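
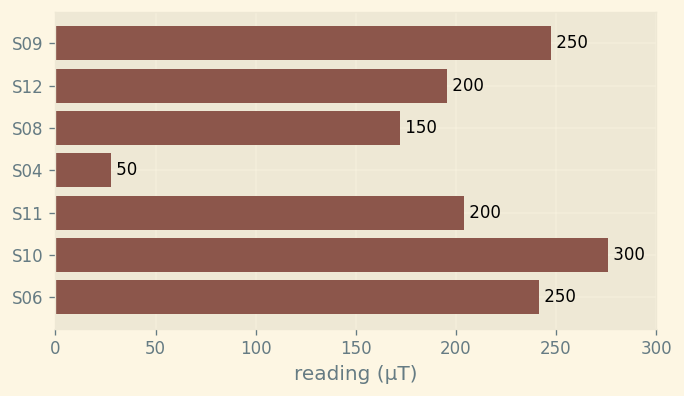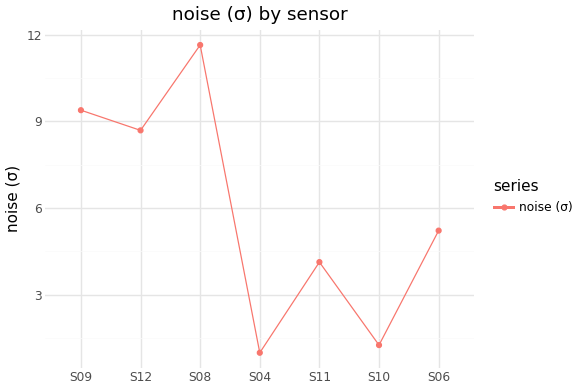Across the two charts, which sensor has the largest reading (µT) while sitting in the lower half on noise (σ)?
S10

Chart 2 median noise (σ) ≈ 6; below-median sensors: S04, S11, S10. Among those, S10 has the highest reading (µT) (≈ 300).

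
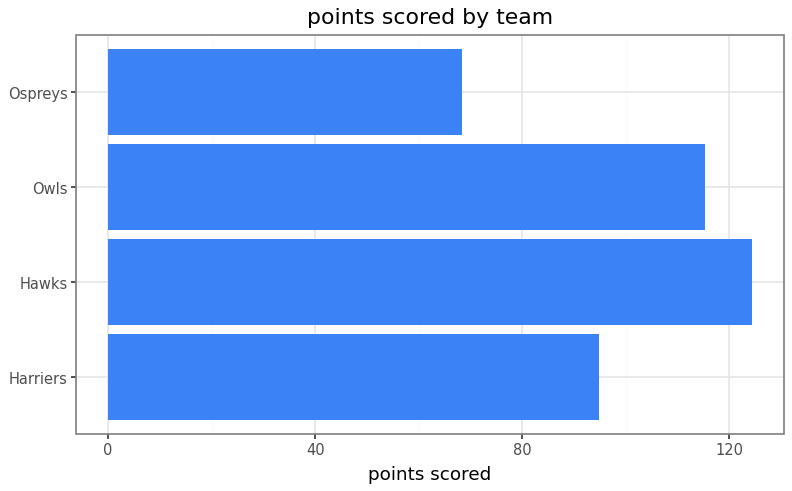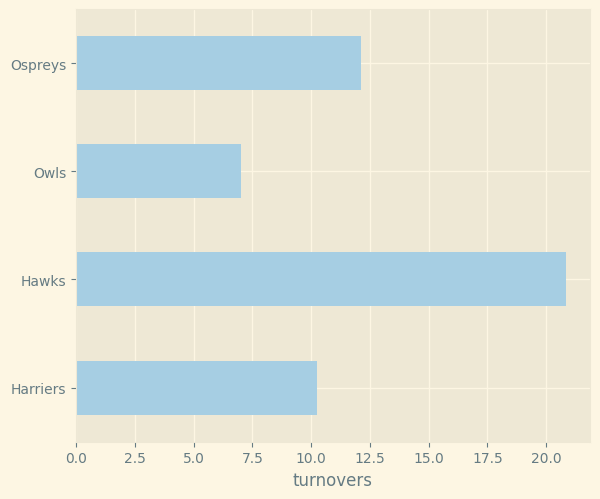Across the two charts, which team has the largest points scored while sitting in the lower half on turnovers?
Owls

Chart 2 median turnovers ≈ 12; below-median teams: Harriers, Owls. Among those, Owls has the highest points scored (≈ 120).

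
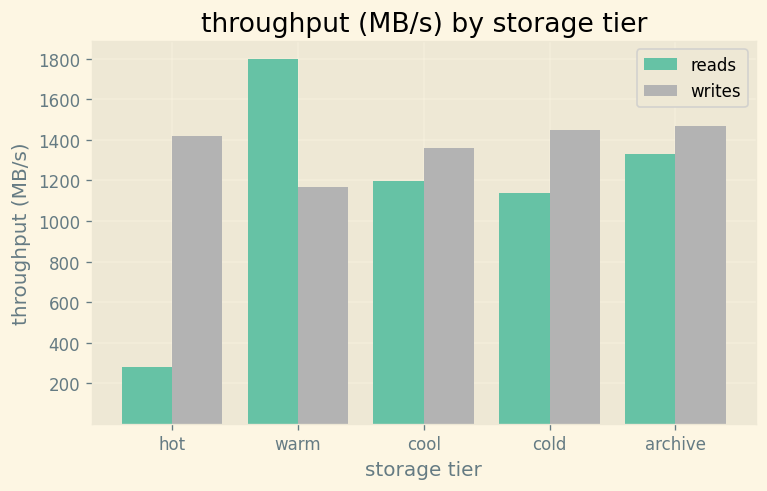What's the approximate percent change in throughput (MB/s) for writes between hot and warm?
≈ -14.3%

hot ≈ 1400, warm ≈ 1200; (1200 − 1400) / 1400 ≈ -14.3%.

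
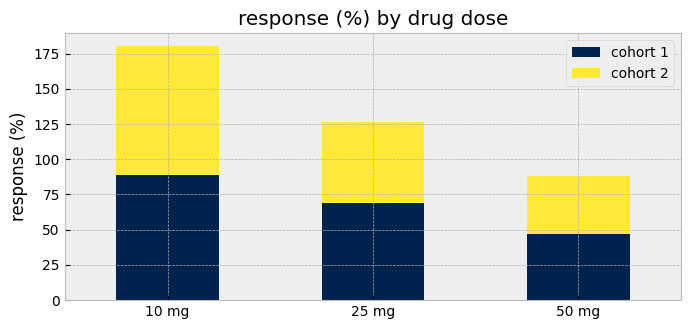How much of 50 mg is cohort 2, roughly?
cohort 2 top ≈ 80, bottom ≈ 40; segment ≈ 40.

≈ 40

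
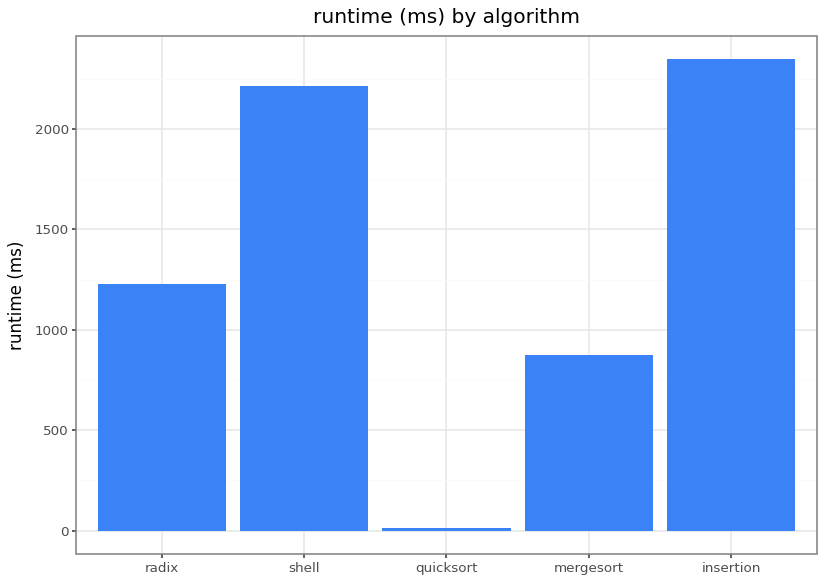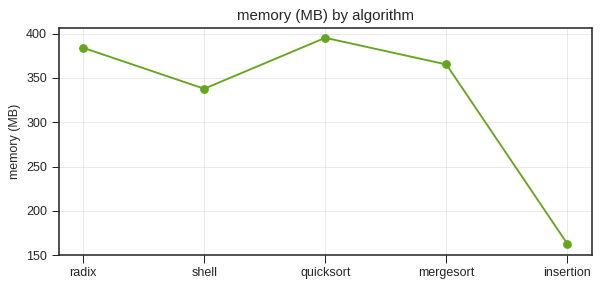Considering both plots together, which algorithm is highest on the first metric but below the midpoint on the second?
Chart 2 median memory (MB) ≈ 350; below-median algorithms: shell, insertion. Among those, insertion has the highest runtime (ms) (≈ 2500).

insertion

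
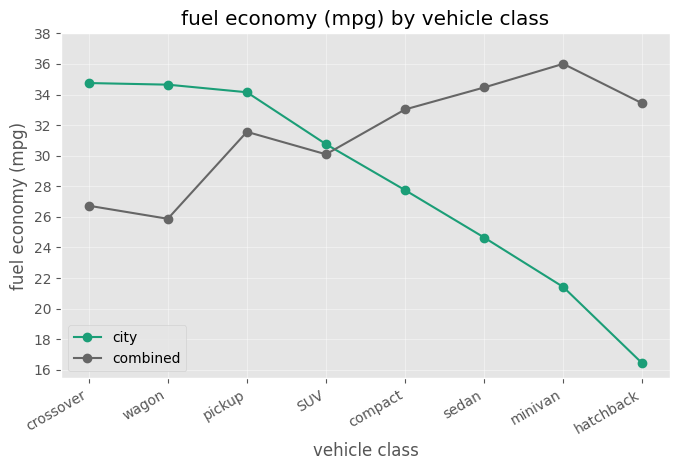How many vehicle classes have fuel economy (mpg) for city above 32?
3

Above 32: crossover, wagon, pickup.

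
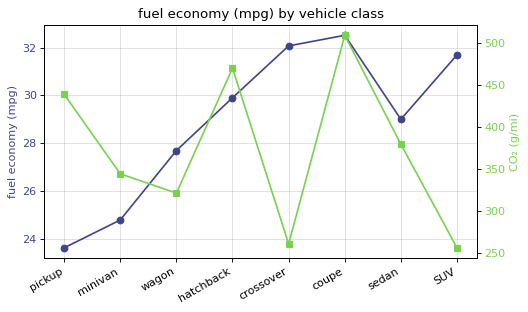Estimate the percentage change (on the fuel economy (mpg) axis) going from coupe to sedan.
coupe ≈ 33, sedan ≈ 29; (29 − 33) / 33 ≈ -12.1%.

≈ -12.1%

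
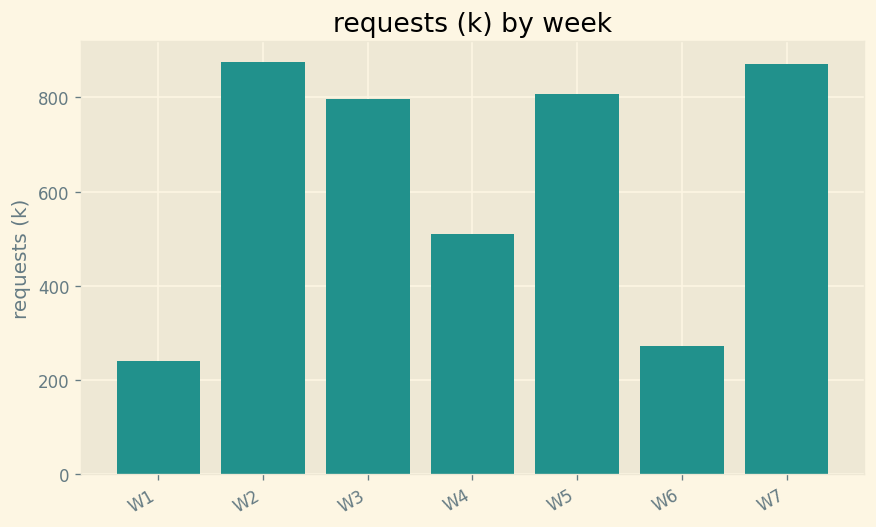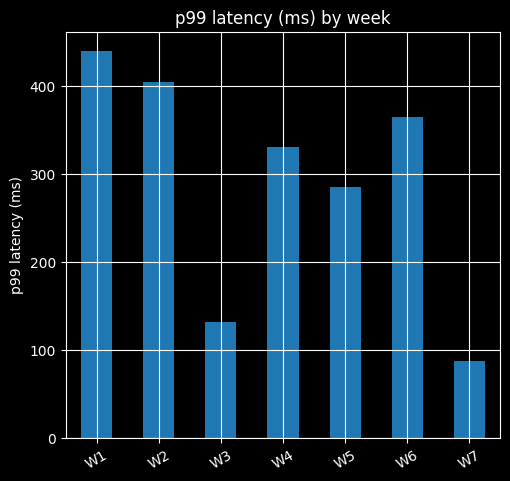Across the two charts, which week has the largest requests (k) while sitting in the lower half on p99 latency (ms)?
Chart 2 median p99 latency (ms) ≈ 350; below-median weeks: W3, W5, W7. Among those, W7 has the highest requests (k) (≈ 900).

W7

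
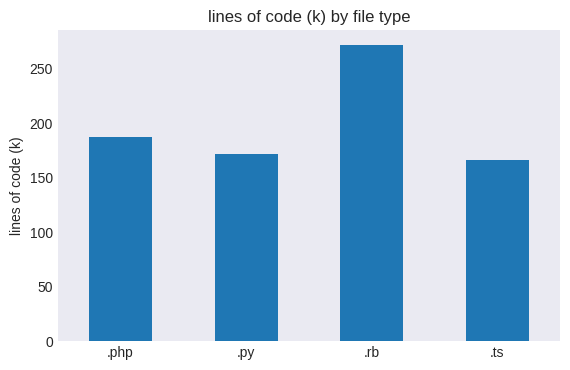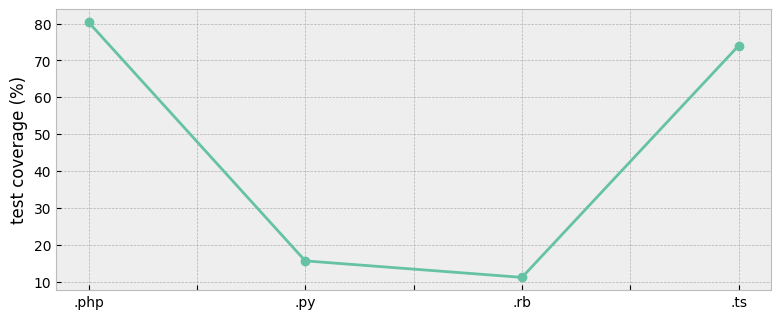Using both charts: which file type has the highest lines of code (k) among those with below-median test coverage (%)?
.rb

Chart 2 median test coverage (%) ≈ 40; below-median file types: .py, .rb. Among those, .rb has the highest lines of code (k) (≈ 275).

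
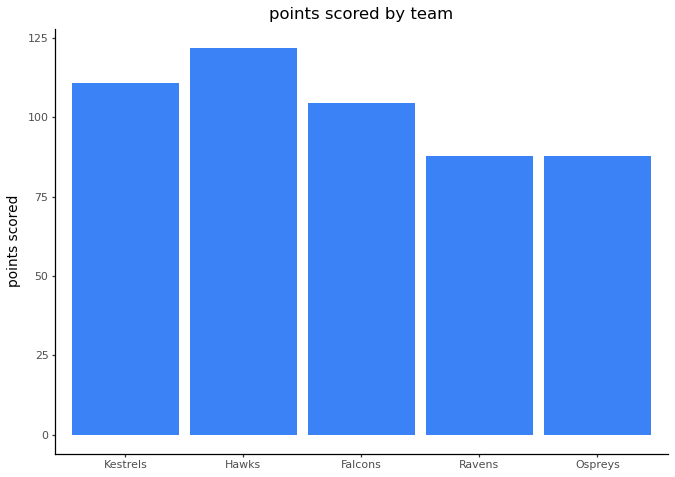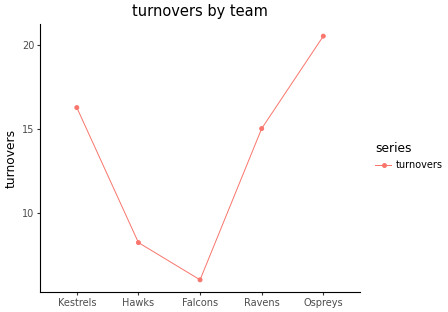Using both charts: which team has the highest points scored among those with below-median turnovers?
Hawks

Chart 2 median turnovers ≈ 16; below-median teams: Hawks, Falcons. Among those, Hawks has the highest points scored (≈ 120).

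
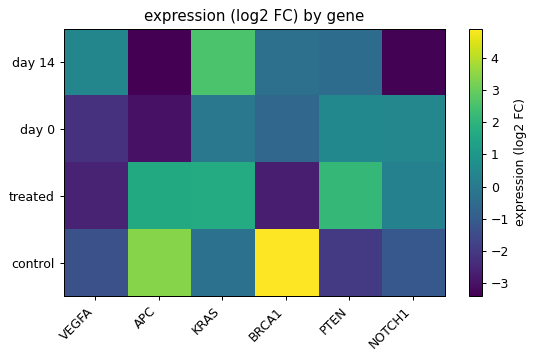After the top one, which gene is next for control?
APC

Top 3 for control: BRCA1 ≈ 5, APC ≈ 3, KRAS ≈ 0.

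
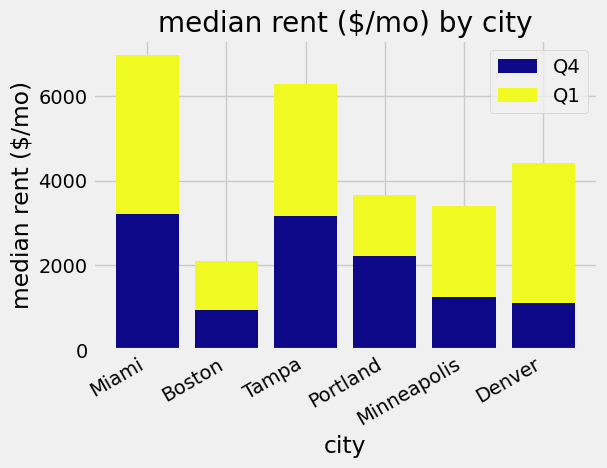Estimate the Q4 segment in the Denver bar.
Q4 top ≈ 1000, bottom ≈ 0; segment ≈ 1000.

≈ 1000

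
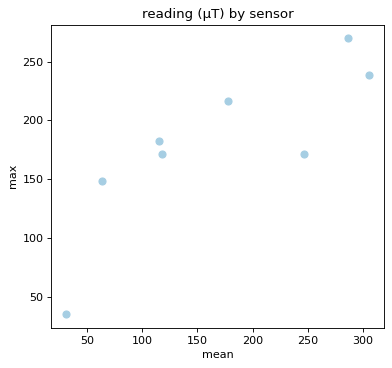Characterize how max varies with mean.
Points are positively correlated; strong (|r| ≈ 0.8).

positive, strong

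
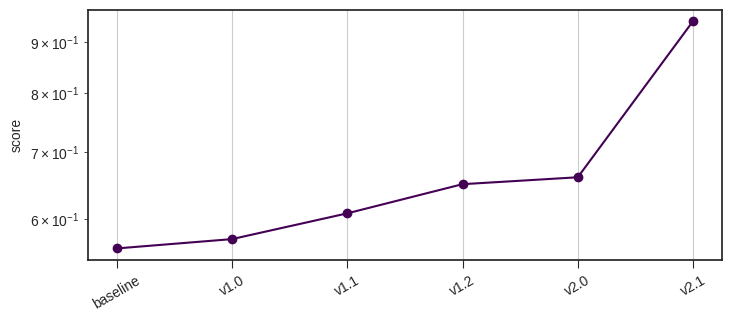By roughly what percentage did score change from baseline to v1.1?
baseline ≈ 0.55, v1.1 ≈ 0.60; (0.60 − 0.55) / 0.55 ≈ +9.1%.

≈ +9.1%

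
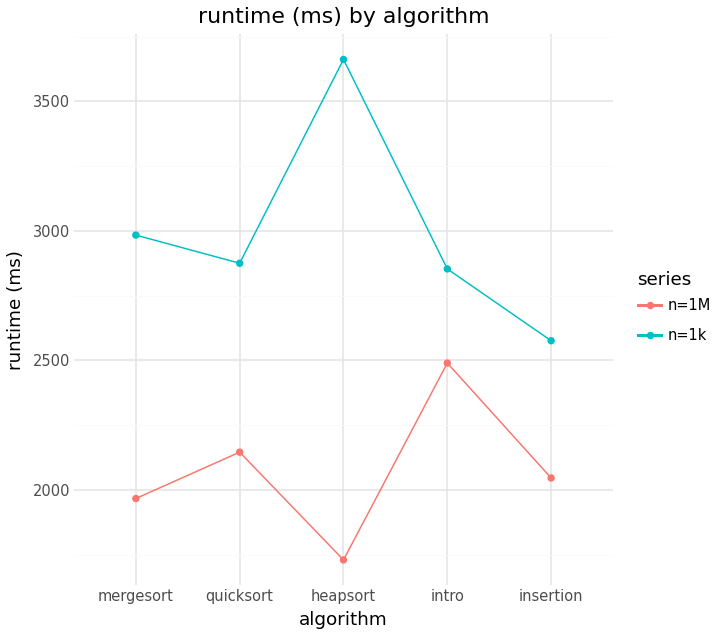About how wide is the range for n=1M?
Max intro ≈ 2400, min heapsort ≈ 1800; range ≈ 600.

≈ 600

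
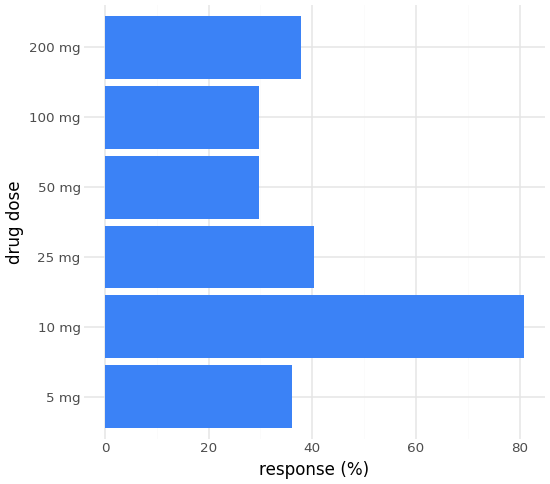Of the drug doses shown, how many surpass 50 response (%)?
Above 50: 10 mg.

1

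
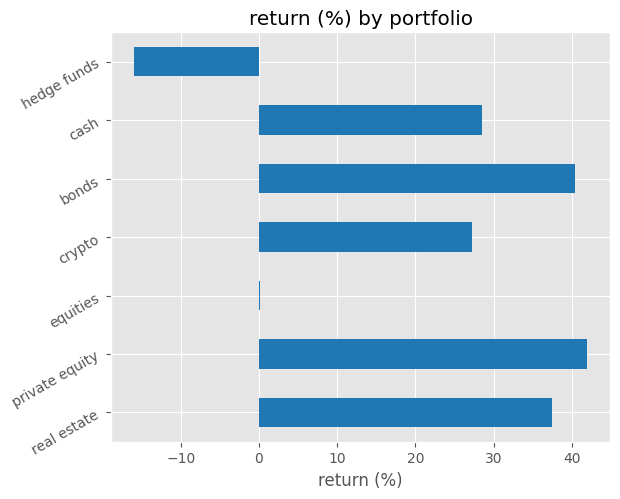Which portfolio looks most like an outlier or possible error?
hedge funds

hedge funds ≈ -15; the rest sit between ≈ 0 and ≈ 40.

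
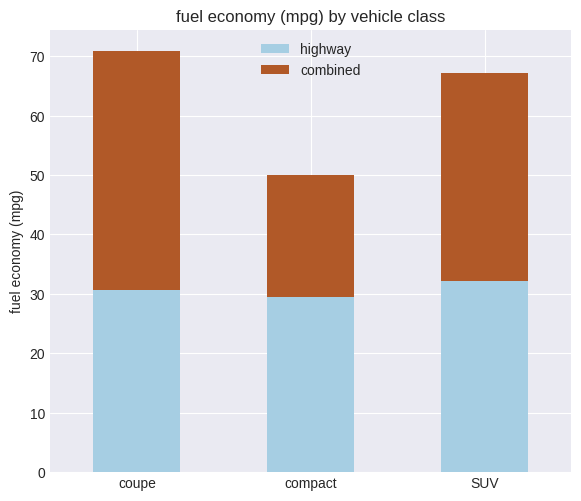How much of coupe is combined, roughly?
≈ 40

combined top ≈ 70, bottom ≈ 30; segment ≈ 40.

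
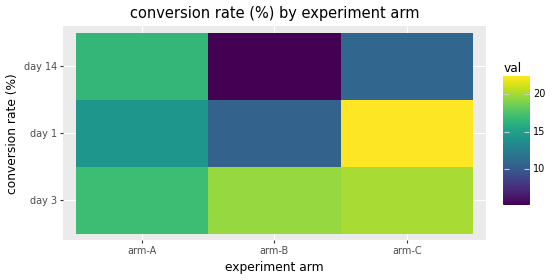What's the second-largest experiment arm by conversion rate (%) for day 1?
arm-A

Top 3 for day 1: arm-C ≈ 22, arm-A ≈ 14, arm-B ≈ 10.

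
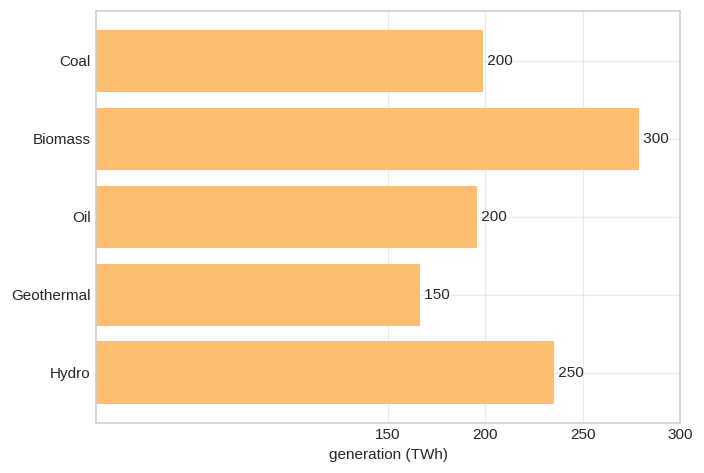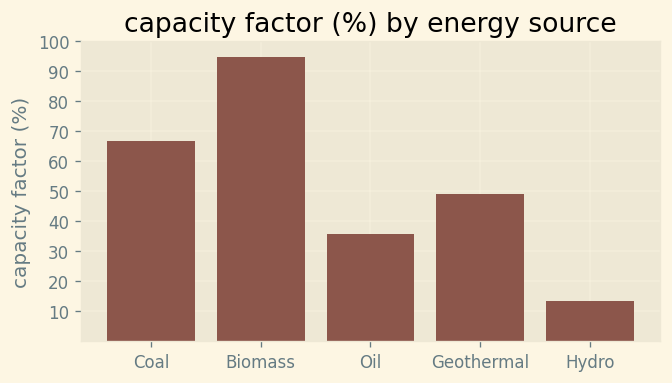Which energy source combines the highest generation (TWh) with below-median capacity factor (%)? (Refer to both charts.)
Chart 2 median capacity factor (%) ≈ 50; below-median energy sources: Oil, Hydro. Among those, Hydro has the highest generation (TWh) (≈ 250).

Hydro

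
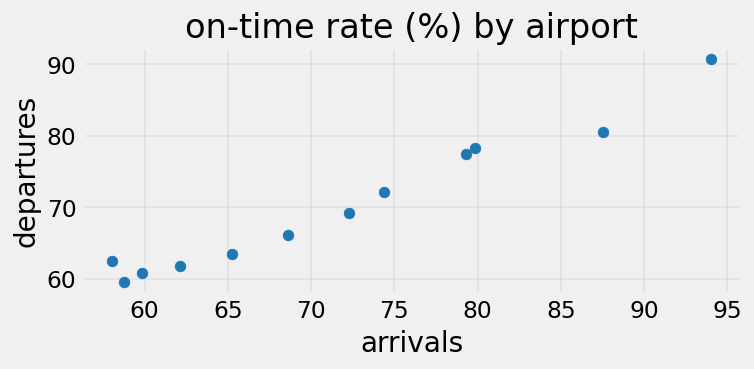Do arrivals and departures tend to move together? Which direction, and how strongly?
positive, strong

Points are positively correlated; strong (|r| ≈ 1.0).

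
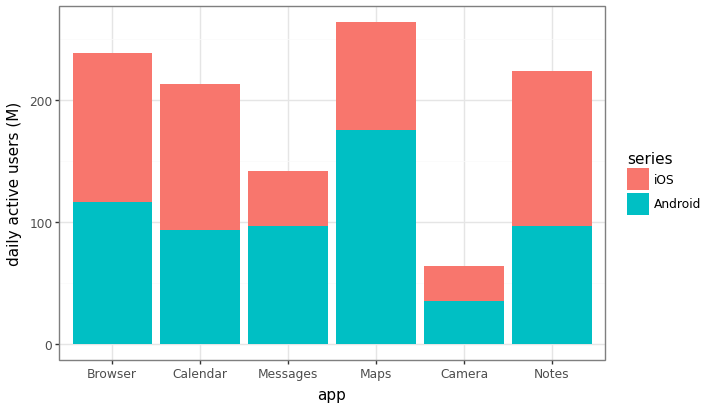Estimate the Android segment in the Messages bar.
Android top ≈ 100, bottom ≈ 0; segment ≈ 100.

≈ 100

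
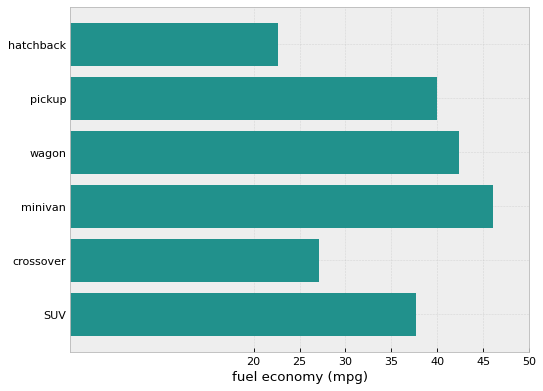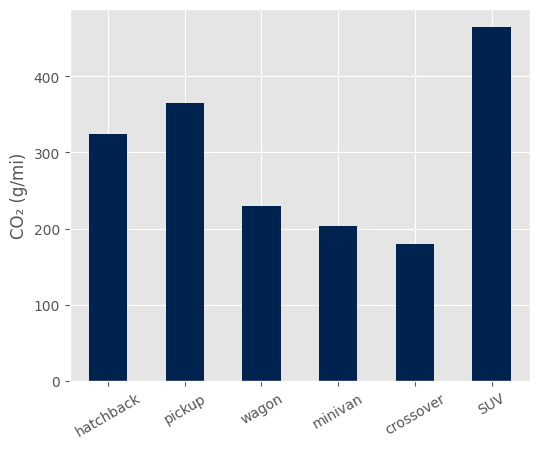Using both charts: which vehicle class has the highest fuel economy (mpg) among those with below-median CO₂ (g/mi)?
Chart 2 median CO₂ (g/mi) ≈ 300; below-median vehicle classes: wagon, minivan, crossover. Among those, minivan has the highest fuel economy (mpg) (≈ 45).

minivan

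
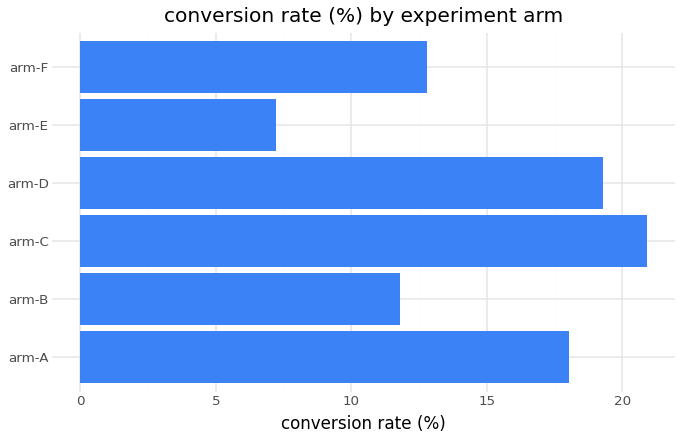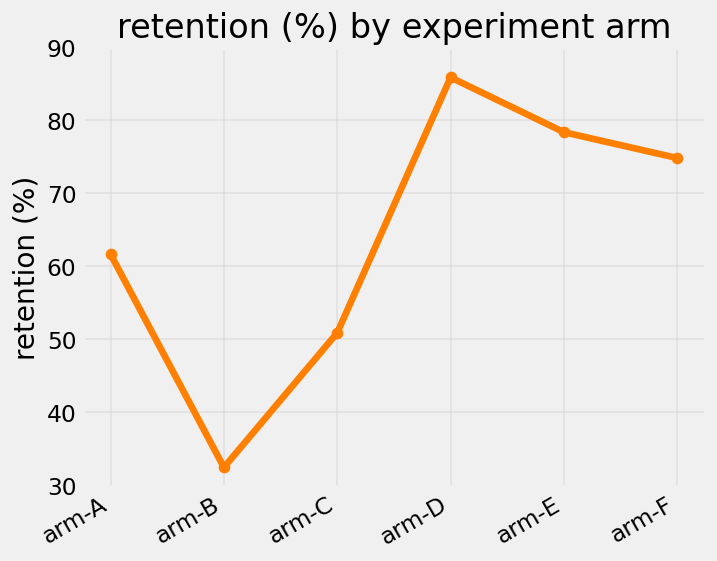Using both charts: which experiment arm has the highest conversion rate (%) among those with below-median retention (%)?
Chart 2 median retention (%) ≈ 70; below-median experiment arms: arm-A, arm-B, arm-C. Among those, arm-C has the highest conversion rate (%) (≈ 20).

arm-C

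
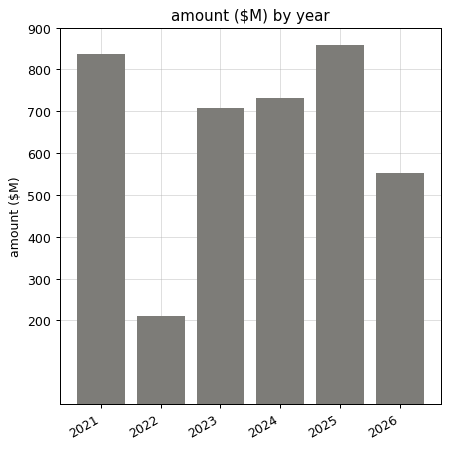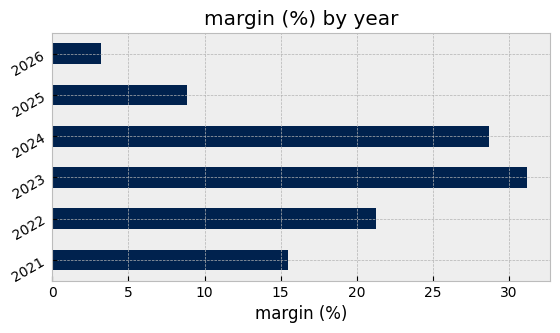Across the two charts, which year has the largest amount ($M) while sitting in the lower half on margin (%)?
2025

Chart 2 median margin (%) ≈ 20; below-median years: 2021, 2025, 2026. Among those, 2025 has the highest amount ($M) (≈ 900).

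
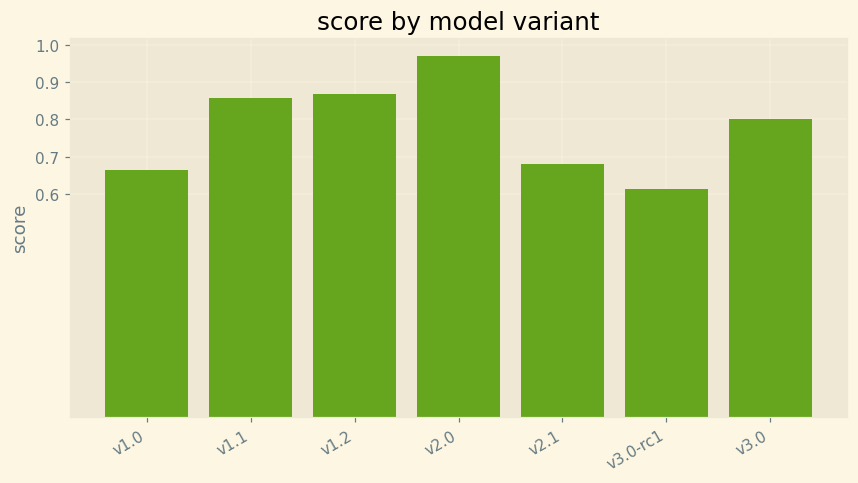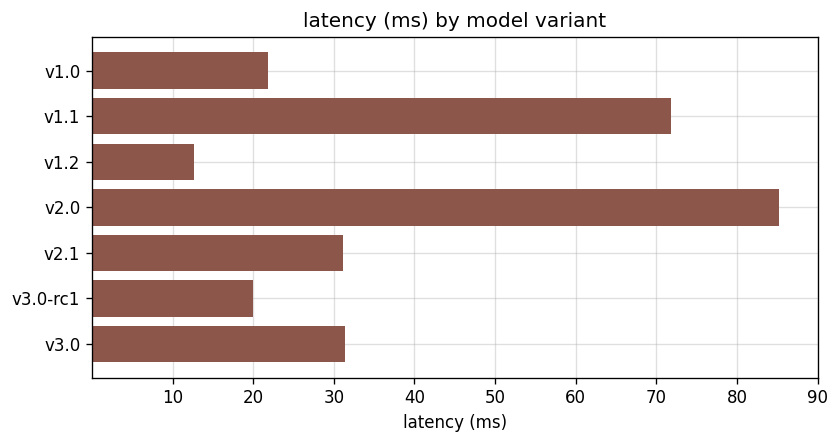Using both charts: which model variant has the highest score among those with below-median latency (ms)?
v1.2

Chart 2 median latency (ms) ≈ 30; below-median model variants: v1.0, v1.2, v3.0-rc1. Among those, v1.2 has the highest score (≈ 0.9).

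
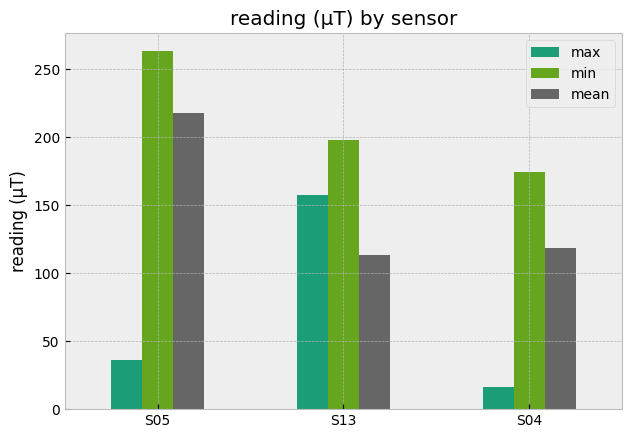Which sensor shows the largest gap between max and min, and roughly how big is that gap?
S05: max ≈ 25, min ≈ 275 → gap ≈ 250. Next-largest (S04) is only ≈ 150.

S05, ≈ 250 µT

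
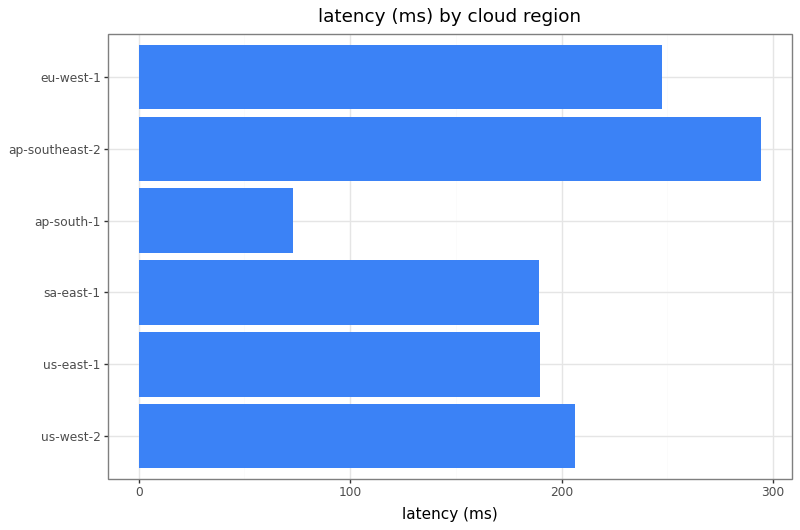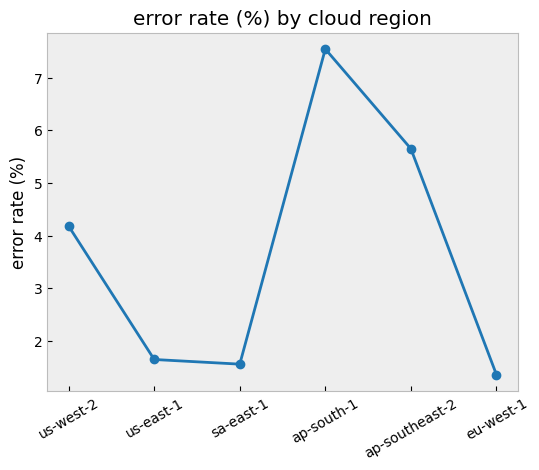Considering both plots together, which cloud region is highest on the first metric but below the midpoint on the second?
eu-west-1

Chart 2 median error rate (%) ≈ 3; below-median cloud regions: us-east-1, sa-east-1, eu-west-1. Among those, eu-west-1 has the highest latency (ms) (≈ 250).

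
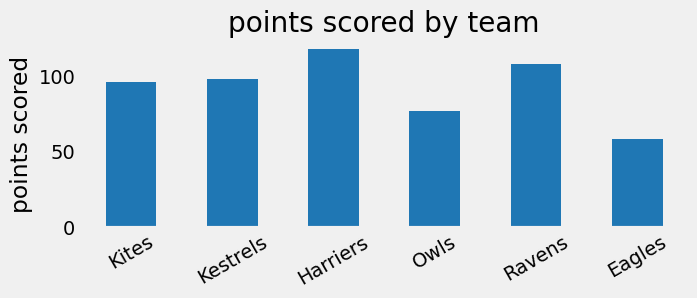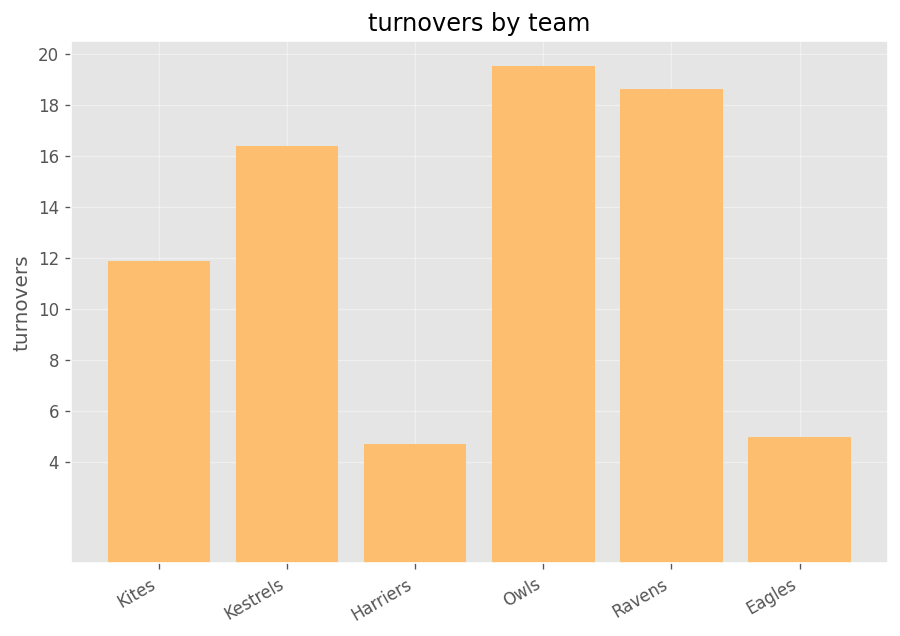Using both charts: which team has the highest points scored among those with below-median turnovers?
Chart 2 median turnovers ≈ 14; below-median teams: Kites, Harriers, Eagles. Among those, Harriers has the highest points scored (≈ 120).

Harriers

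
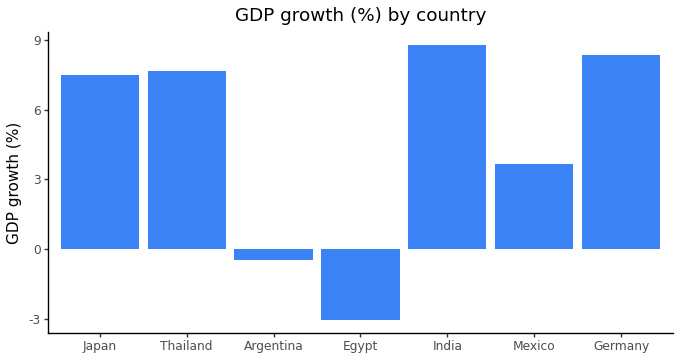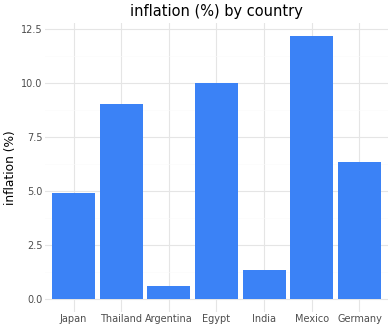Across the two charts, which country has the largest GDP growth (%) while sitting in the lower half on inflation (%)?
Chart 2 median inflation (%) ≈ 6; below-median countries: Japan, Argentina, India. Among those, India has the highest GDP growth (%) (≈ 9).

India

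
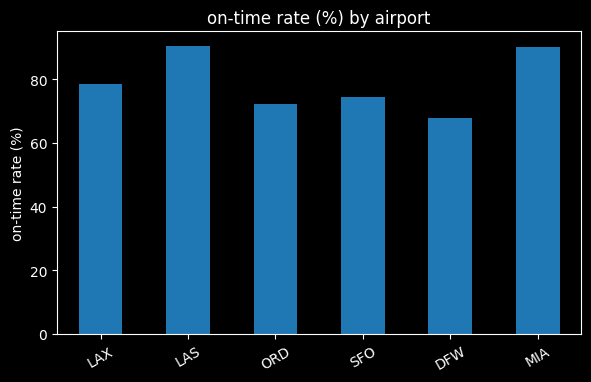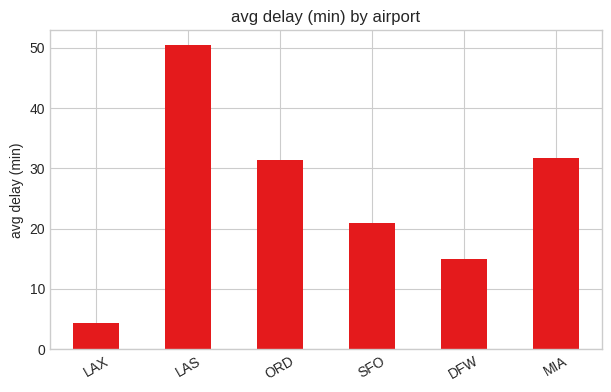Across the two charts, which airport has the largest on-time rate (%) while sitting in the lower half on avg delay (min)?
Chart 2 median avg delay (min) ≈ 25; below-median airports: LAX, SFO, DFW. Among those, LAX has the highest on-time rate (%) (≈ 80).

LAX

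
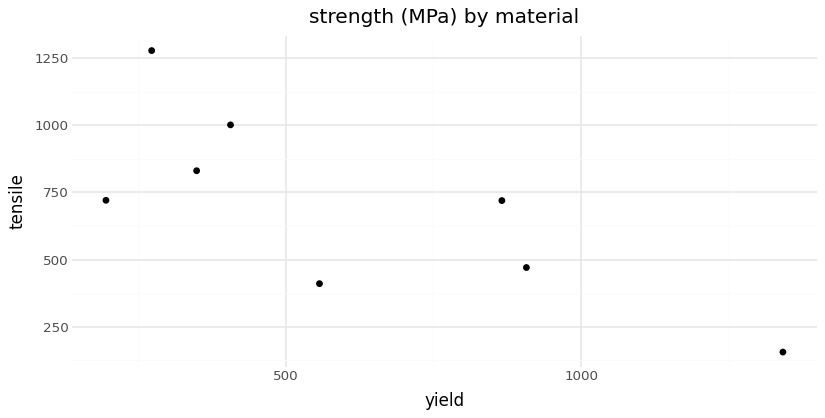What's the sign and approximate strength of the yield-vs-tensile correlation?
negative, strong

Points are negatively correlated; strong (|r| ≈ 0.8).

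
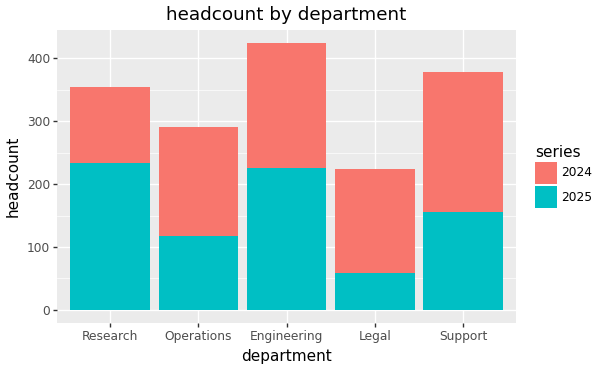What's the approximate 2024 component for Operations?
≈ 200

2024 top ≈ 300, bottom ≈ 100; segment ≈ 200.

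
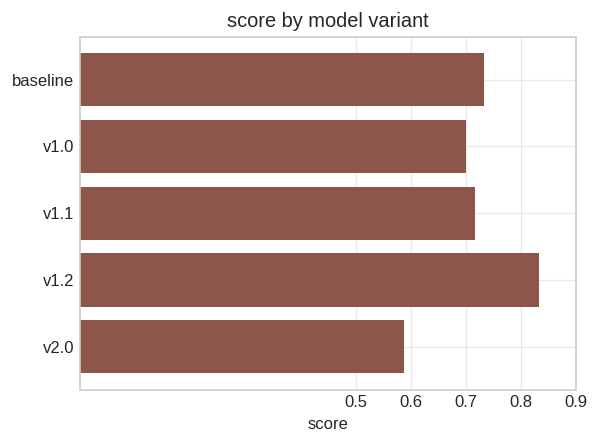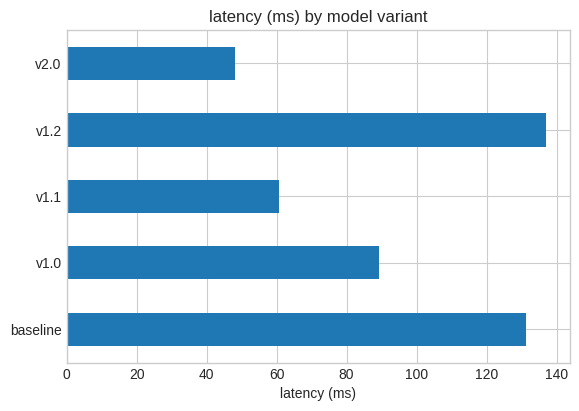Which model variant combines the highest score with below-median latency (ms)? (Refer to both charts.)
Chart 2 median latency (ms) ≈ 80; below-median model variants: v1.1, v2.0. Among those, v1.1 has the highest score (≈ 0.7).

v1.1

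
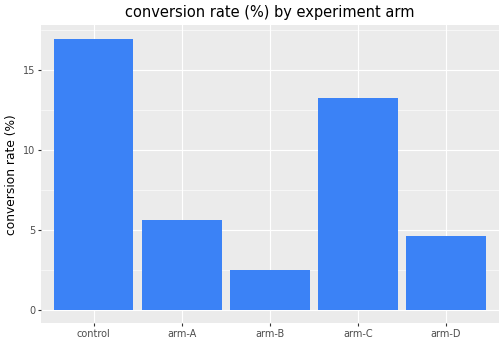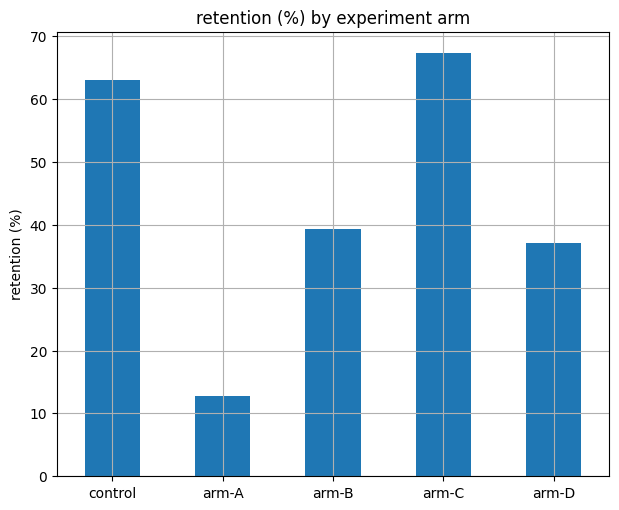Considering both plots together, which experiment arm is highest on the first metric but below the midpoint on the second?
arm-A

Chart 2 median retention (%) ≈ 40; below-median experiment arms: arm-A, arm-D. Among those, arm-A has the highest conversion rate (%) (≈ 6).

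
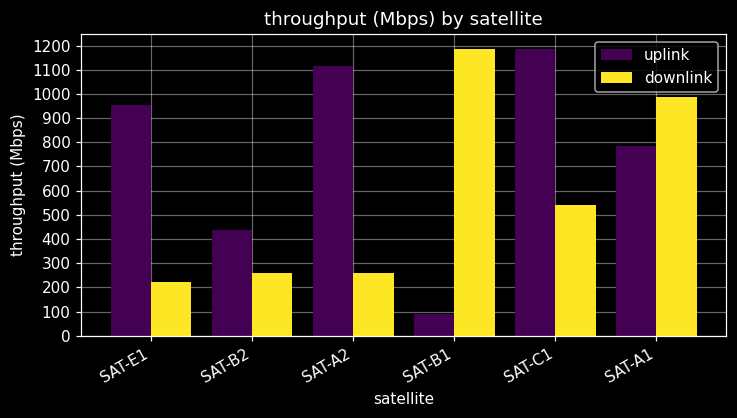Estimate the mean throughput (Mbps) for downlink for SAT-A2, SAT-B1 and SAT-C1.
(300 + 1200 + 500) / 3 ≈ 667.

≈ 667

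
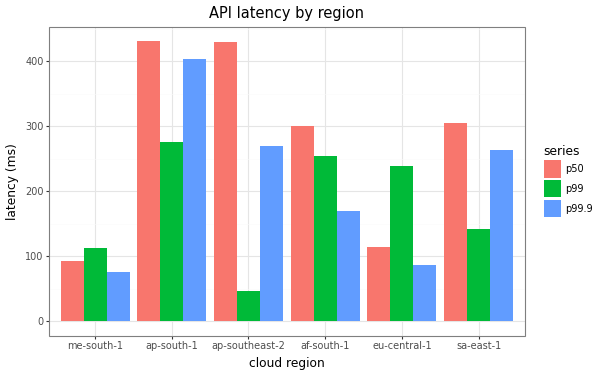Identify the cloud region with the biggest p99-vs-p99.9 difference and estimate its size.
ap-southeast-2: p99 ≈ 50, p99.9 ≈ 250 → gap ≈ 200. Next-largest (eu-central-1) is only ≈ 150.

ap-southeast-2, ≈ 200 ms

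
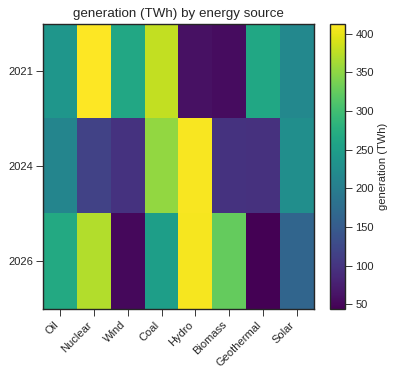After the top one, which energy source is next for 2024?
Top 3 for 2024: Hydro ≈ 400, Coal ≈ 350, Solar ≈ 250.

Coal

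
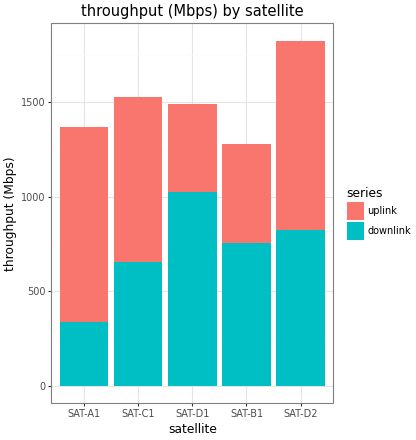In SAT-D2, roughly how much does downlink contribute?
≈ 800

downlink top ≈ 800, bottom ≈ 0; segment ≈ 800.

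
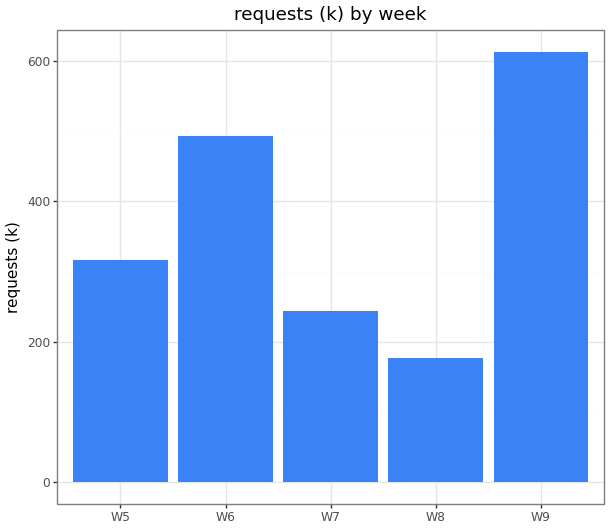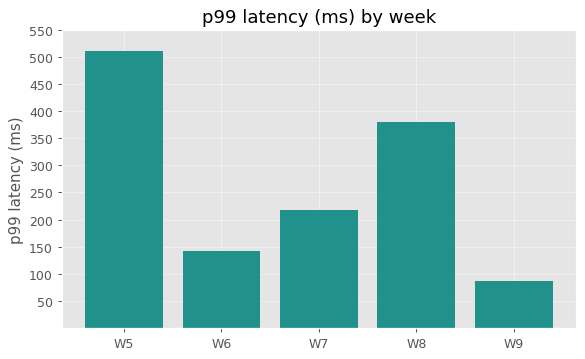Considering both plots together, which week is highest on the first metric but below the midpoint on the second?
Chart 2 median p99 latency (ms) ≈ 200; below-median weeks: W6, W9. Among those, W9 has the highest requests (k) (≈ 600).

W9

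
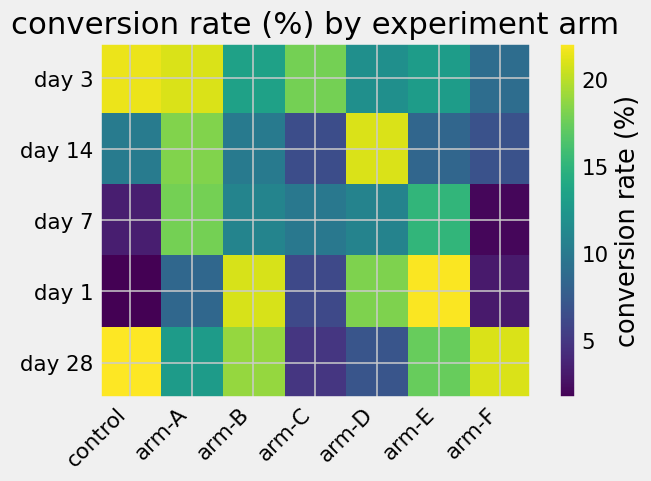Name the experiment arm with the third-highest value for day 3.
Top 4 for day 3: control ≈ 22, arm-A ≈ 20, arm-C ≈ 18, arm-B ≈ 14.

arm-C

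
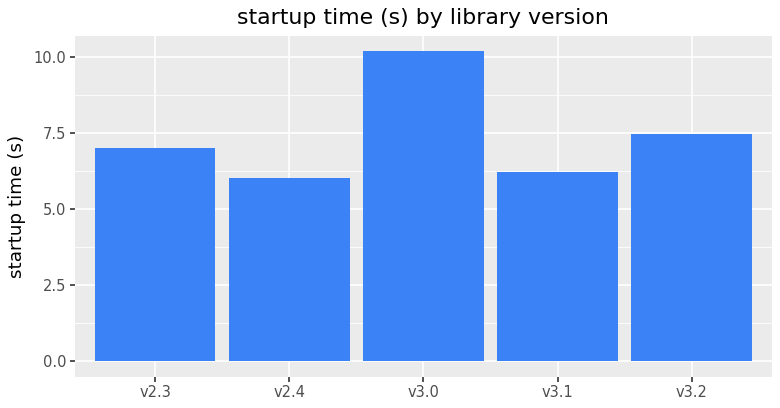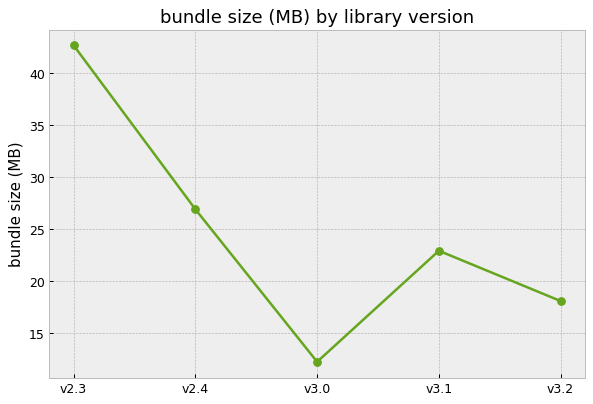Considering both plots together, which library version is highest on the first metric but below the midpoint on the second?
Chart 2 median bundle size (MB) ≈ 25; below-median library versions: v3.0, v3.2. Among those, v3.0 has the highest startup time (s) (≈ 10).

v3.0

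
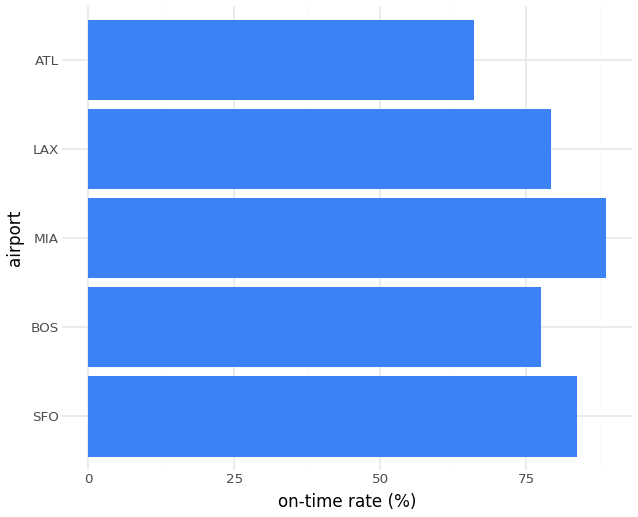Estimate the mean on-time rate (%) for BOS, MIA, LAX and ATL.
(80 + 90 + 80 + 70) / 4 ≈ 80.

≈ 80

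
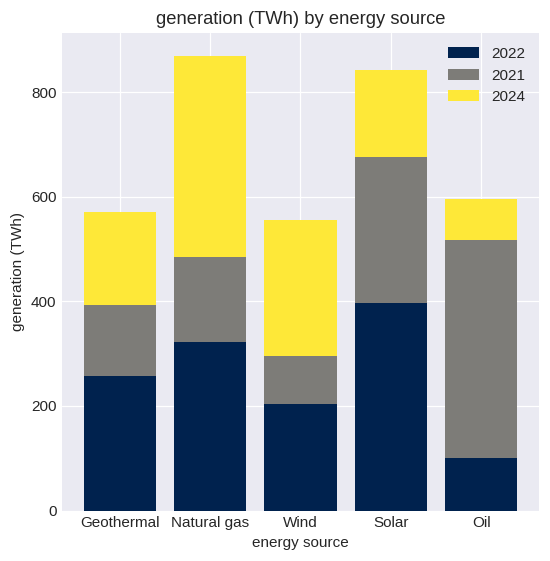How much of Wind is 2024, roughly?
2024 top ≈ 600, bottom ≈ 300; segment ≈ 300.

≈ 300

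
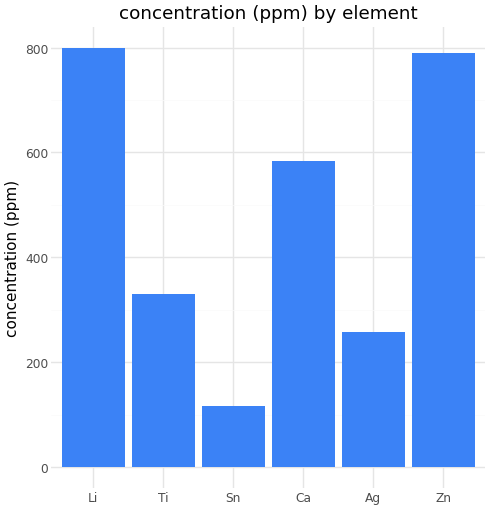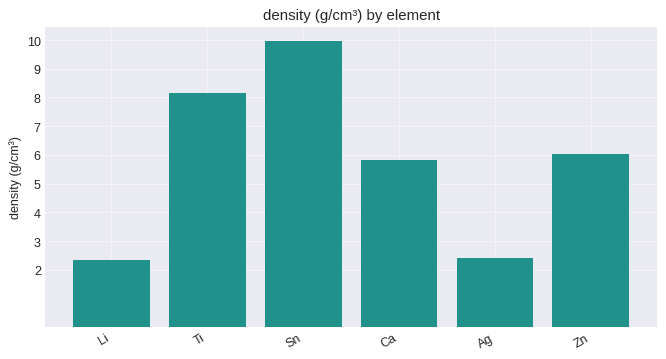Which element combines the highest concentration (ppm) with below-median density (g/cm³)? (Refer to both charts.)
Chart 2 median density (g/cm³) ≈ 6; below-median elements: Li, Ca, Ag. Among those, Li has the highest concentration (ppm) (≈ 800).

Li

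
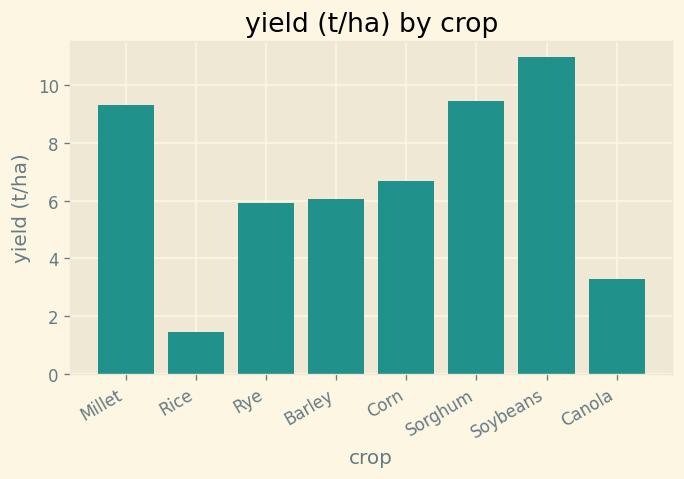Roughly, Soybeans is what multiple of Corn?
≈ 1.57×

Soybeans ≈ 11, Corn ≈ 7; 11/7 ≈ 1.57.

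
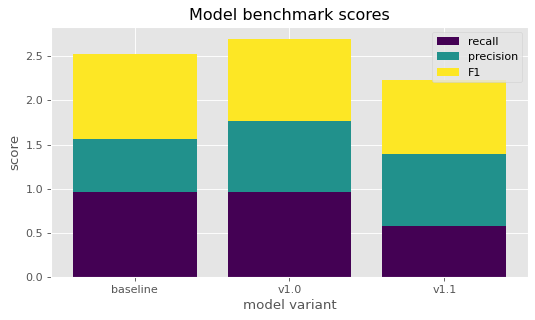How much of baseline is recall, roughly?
≈ 1.0

recall top ≈ 1.0, bottom ≈ 0.0; segment ≈ 1.0.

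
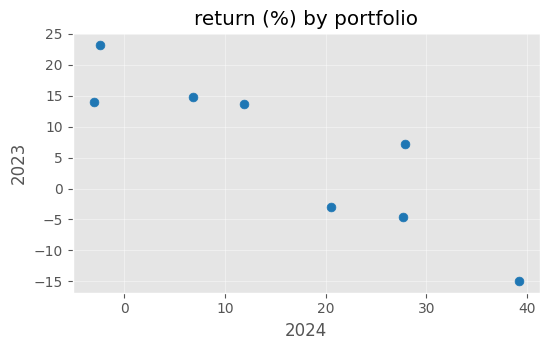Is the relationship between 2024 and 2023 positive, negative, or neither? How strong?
negative, strong

Points are negatively correlated; strong (|r| ≈ 0.9).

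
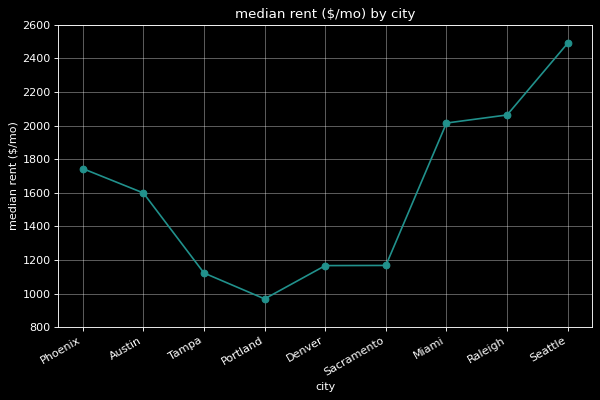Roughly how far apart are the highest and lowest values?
Max Seattle ≈ 2400, min Portland ≈ 1000; range ≈ 1400.

≈ 1400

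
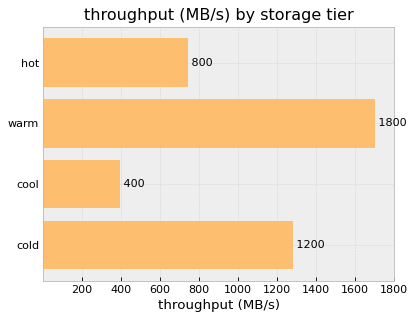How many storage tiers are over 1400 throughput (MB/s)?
Above 1400: warm.

1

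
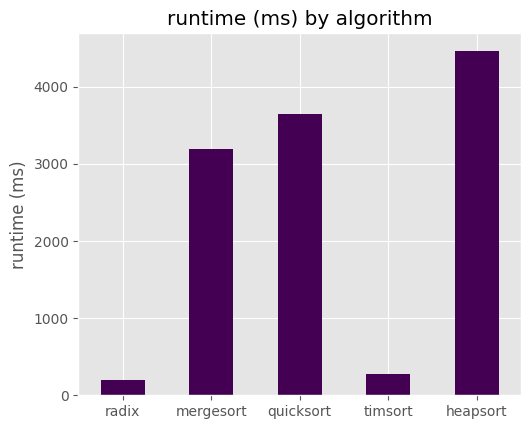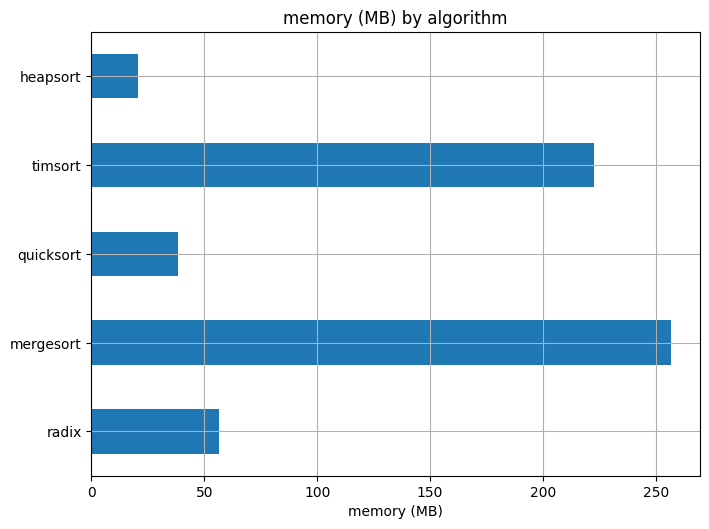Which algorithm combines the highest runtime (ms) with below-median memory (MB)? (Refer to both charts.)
heapsort

Chart 2 median memory (MB) ≈ 50; below-median algorithms: quicksort, heapsort. Among those, heapsort has the highest runtime (ms) (≈ 4500).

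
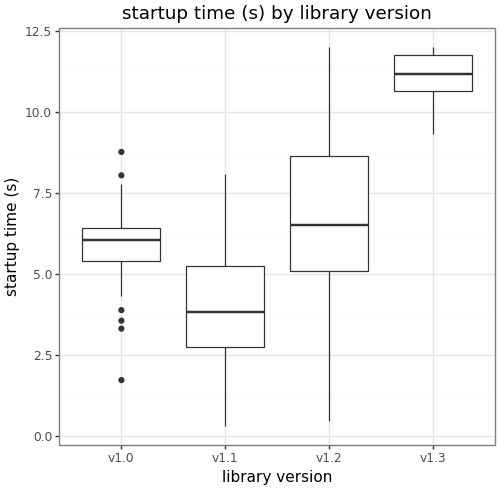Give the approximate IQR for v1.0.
≈ 1

Q3 ≈ 6, Q1 ≈ 5; IQR ≈ 1.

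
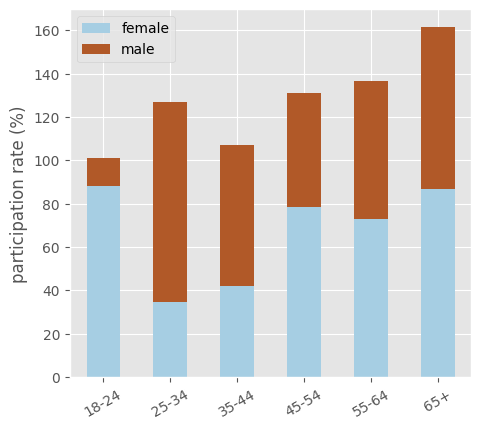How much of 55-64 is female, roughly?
female top ≈ 80, bottom ≈ 0; segment ≈ 80.

≈ 80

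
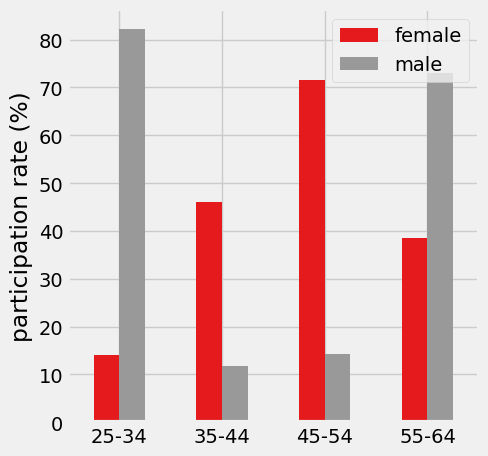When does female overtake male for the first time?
35-44

25-34: female ≈ 10 vs male ≈ 80 (not yet); 35-44: female ≈ 50 vs male ≈ 10 (first crossover).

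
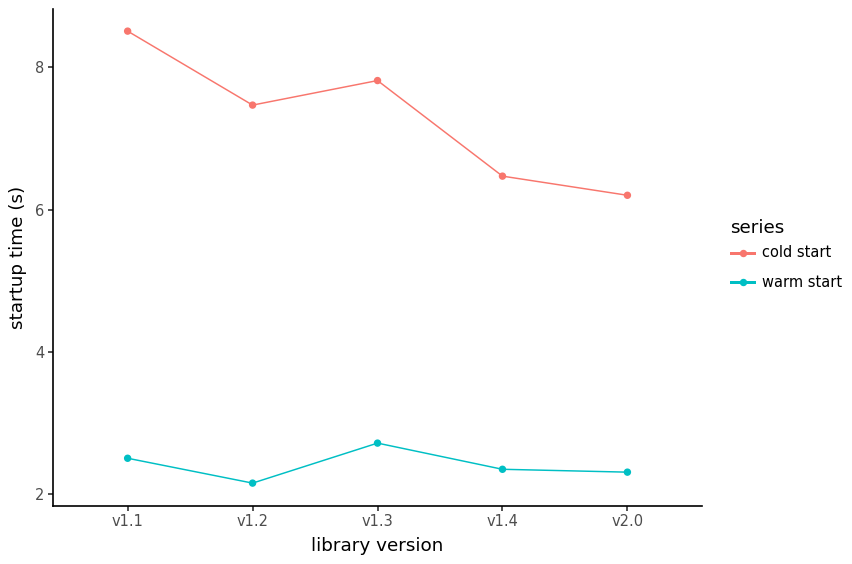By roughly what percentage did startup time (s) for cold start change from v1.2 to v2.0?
≈ -14.3%

v1.2 ≈ 7, v2.0 ≈ 6; (6 − 7) / 7 ≈ -14.3%.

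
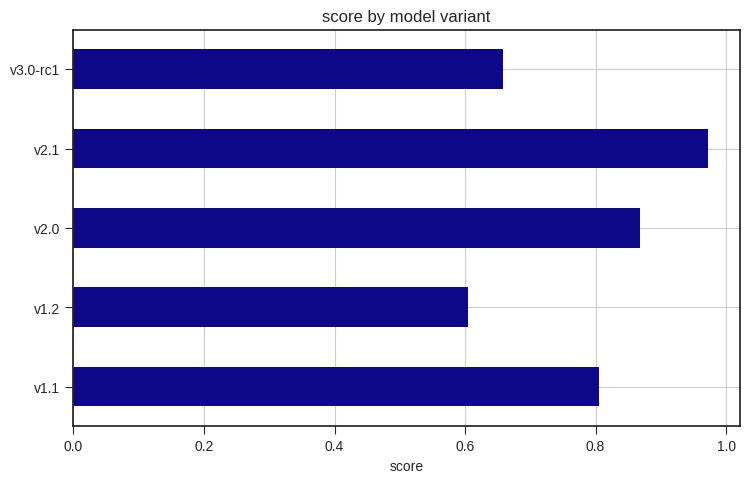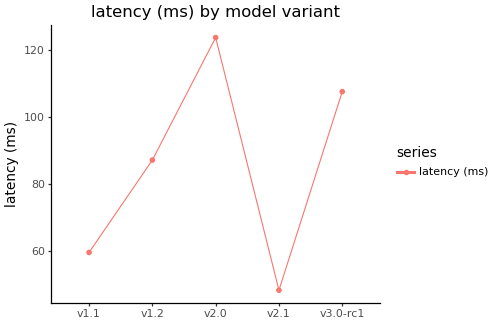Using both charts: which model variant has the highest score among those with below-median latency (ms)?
v2.1

Chart 2 median latency (ms) ≈ 80; below-median model variants: v1.1, v2.1. Among those, v2.1 has the highest score (≈ 1).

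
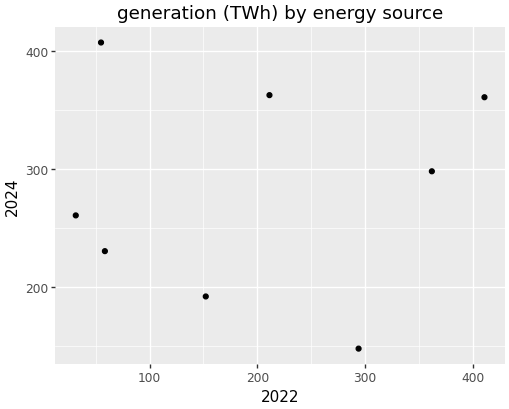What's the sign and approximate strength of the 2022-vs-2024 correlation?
Points are roughly uncorrelated; weak (|r| ≈ 0.0).

no clear correlation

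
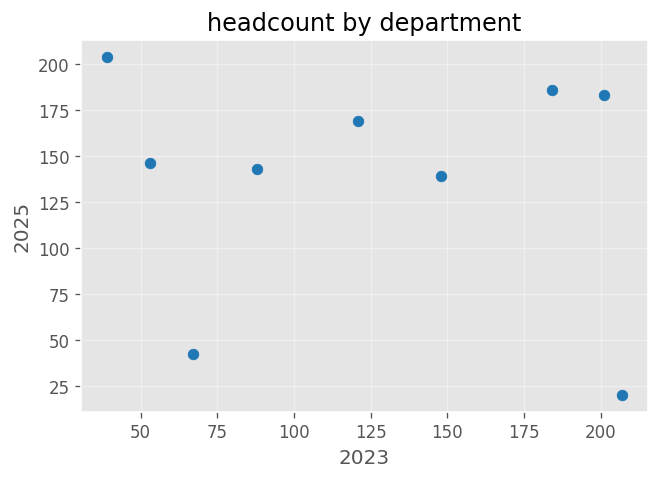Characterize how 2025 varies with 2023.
no clear correlation

Points are roughly uncorrelated; weak (|r| ≈ 0.1).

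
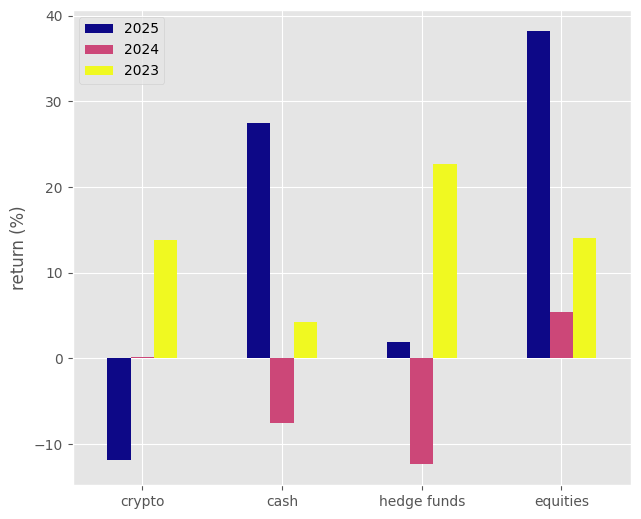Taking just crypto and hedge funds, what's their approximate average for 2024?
(0 + -10) / 2 ≈ -5.

≈ -5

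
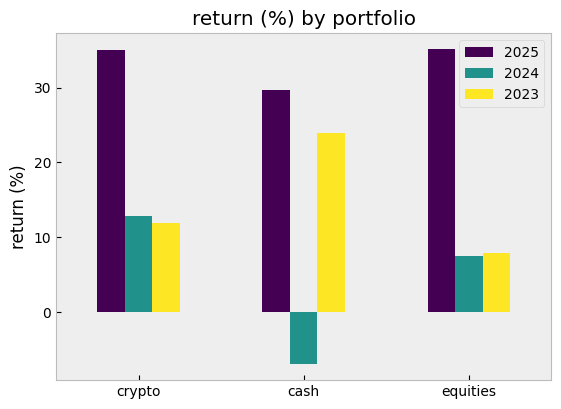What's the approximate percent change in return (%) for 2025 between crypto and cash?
crypto ≈ 35, cash ≈ 30; (30 − 35) / 35 ≈ -14.3%.

≈ -14.3%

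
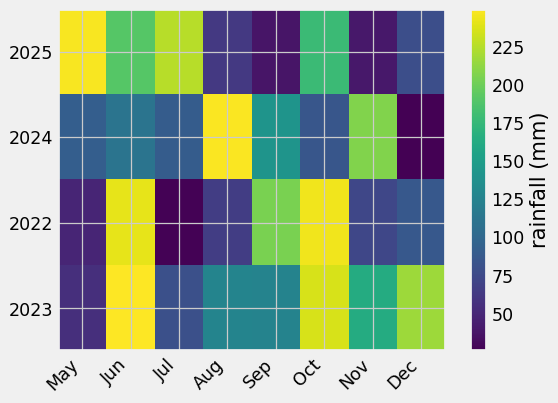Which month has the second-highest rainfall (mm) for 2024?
Top 3 for 2024: Aug ≈ 240, Nov ≈ 200, Sep ≈ 140.

Nov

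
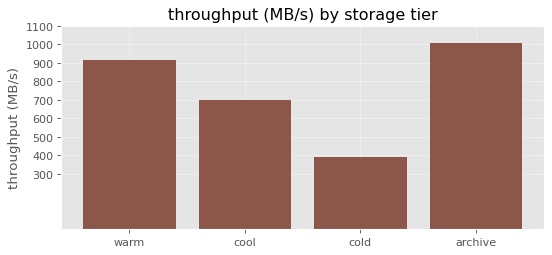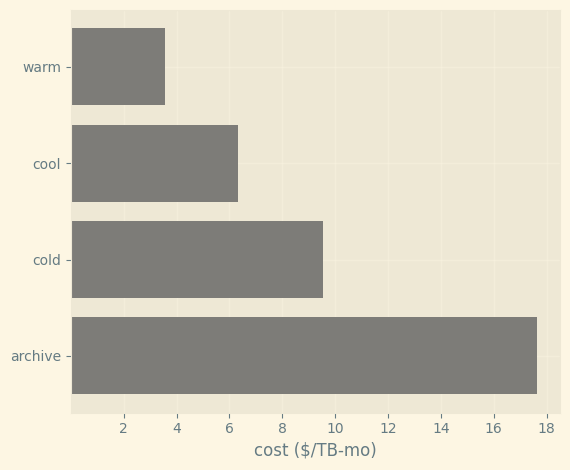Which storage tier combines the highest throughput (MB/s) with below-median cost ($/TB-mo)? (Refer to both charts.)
warm

Chart 2 median cost ($/TB-mo) ≈ 8; below-median storage tiers: warm, cool. Among those, warm has the highest throughput (MB/s) (≈ 900).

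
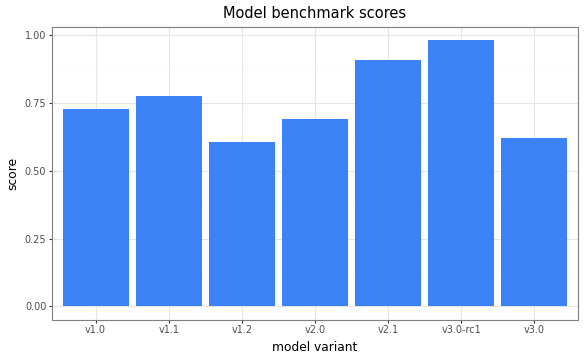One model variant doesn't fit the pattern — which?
v3.0-rc1 ≈ 1.0; the rest sit between ≈ 0.6 and ≈ 0.9.

v3.0-rc1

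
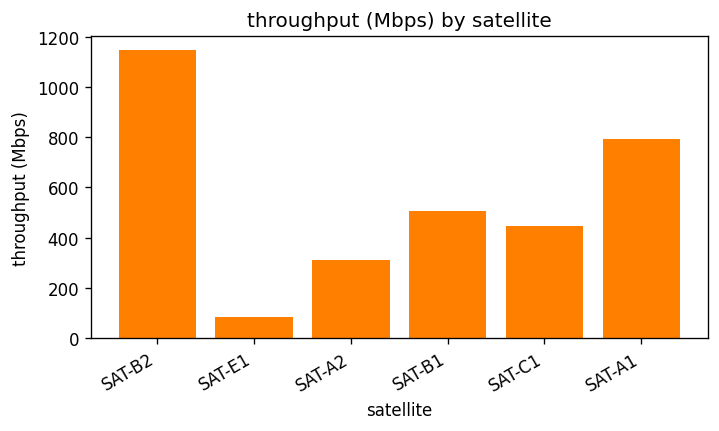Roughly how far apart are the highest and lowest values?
≈ 1000

Max SAT-B2 ≈ 1100, min SAT-E1 ≈ 100; range ≈ 1000.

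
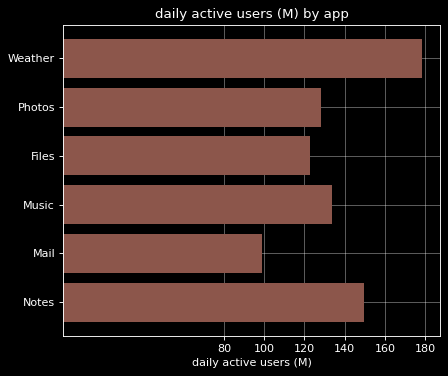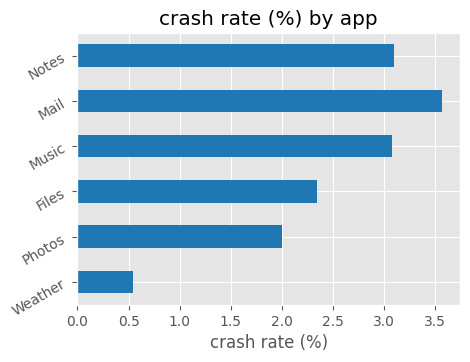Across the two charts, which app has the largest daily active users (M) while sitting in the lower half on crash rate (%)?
Weather

Chart 2 median crash rate (%) ≈ 2.5; below-median apps: Weather, Photos, Files. Among those, Weather has the highest daily active users (M) (≈ 180).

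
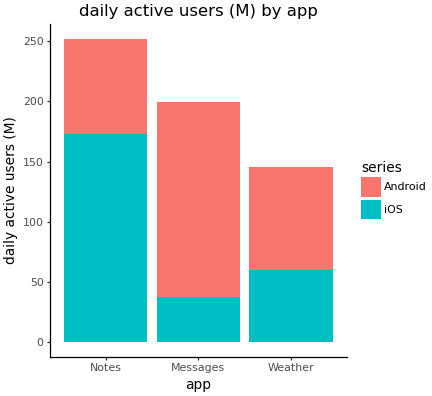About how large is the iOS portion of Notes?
≈ 175

iOS top ≈ 175, bottom ≈ 0; segment ≈ 175.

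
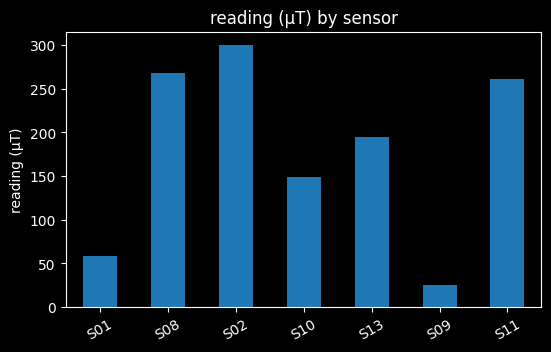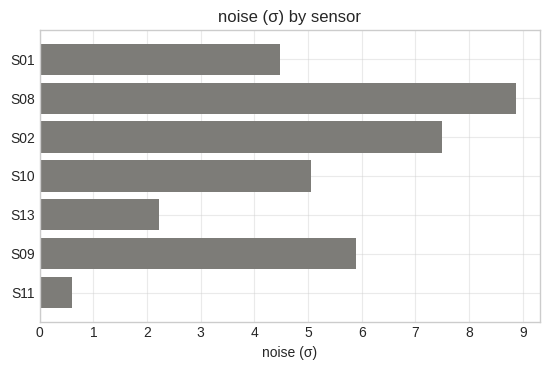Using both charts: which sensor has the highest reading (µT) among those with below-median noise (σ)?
S11

Chart 2 median noise (σ) ≈ 5; below-median sensors: S01, S13, S11. Among those, S11 has the highest reading (µT) (≈ 250).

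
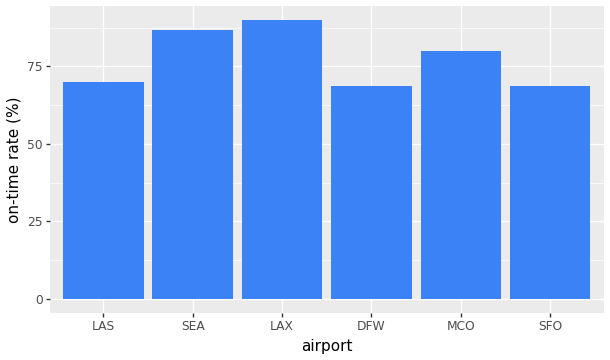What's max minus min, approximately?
Max LAX ≈ 90, min SFO ≈ 70; range ≈ 20.

≈ 20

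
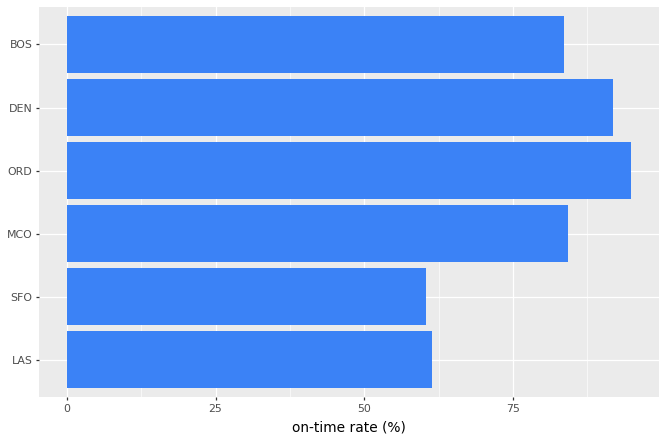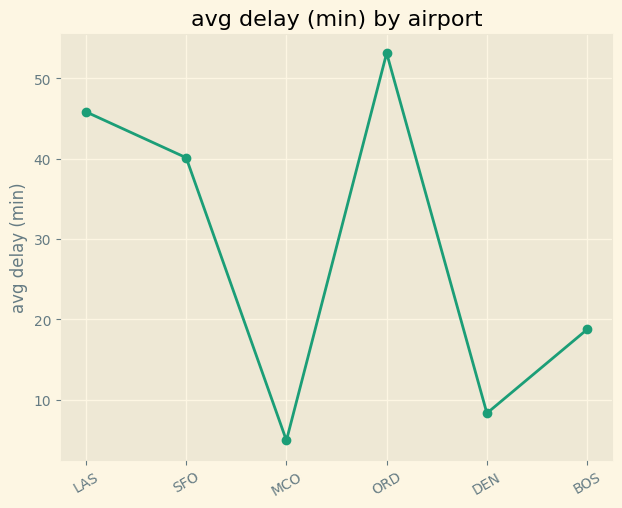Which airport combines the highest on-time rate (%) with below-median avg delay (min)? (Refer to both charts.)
Chart 2 median avg delay (min) ≈ 30; below-median airports: MCO, DEN, BOS. Among those, DEN has the highest on-time rate (%) (≈ 90).

DEN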